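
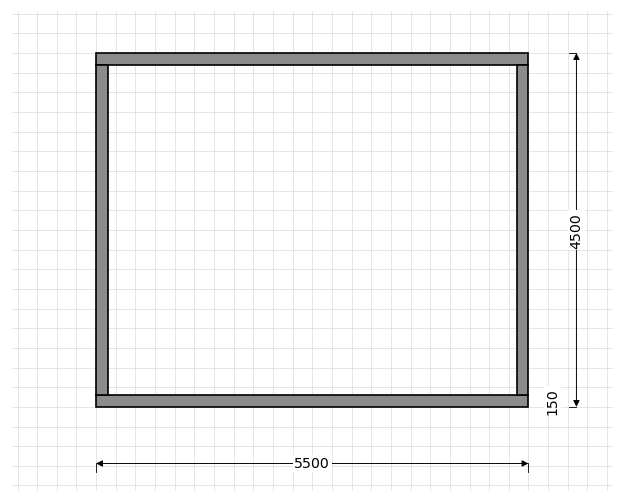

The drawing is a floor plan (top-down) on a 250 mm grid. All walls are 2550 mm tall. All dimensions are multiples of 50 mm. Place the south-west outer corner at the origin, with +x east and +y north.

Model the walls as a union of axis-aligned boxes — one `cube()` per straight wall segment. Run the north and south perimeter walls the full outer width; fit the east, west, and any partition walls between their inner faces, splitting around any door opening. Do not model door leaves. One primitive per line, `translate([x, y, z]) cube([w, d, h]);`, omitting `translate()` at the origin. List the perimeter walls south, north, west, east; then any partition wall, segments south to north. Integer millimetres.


cube([5500, 150, 2550]);
translate([0, 4350, 0]) cube([5500, 150, 2550]);
translate([0, 150, 0]) cube([150, 4200, 2550]);
translate([5350, 150, 0]) cube([150, 4200, 2550]);


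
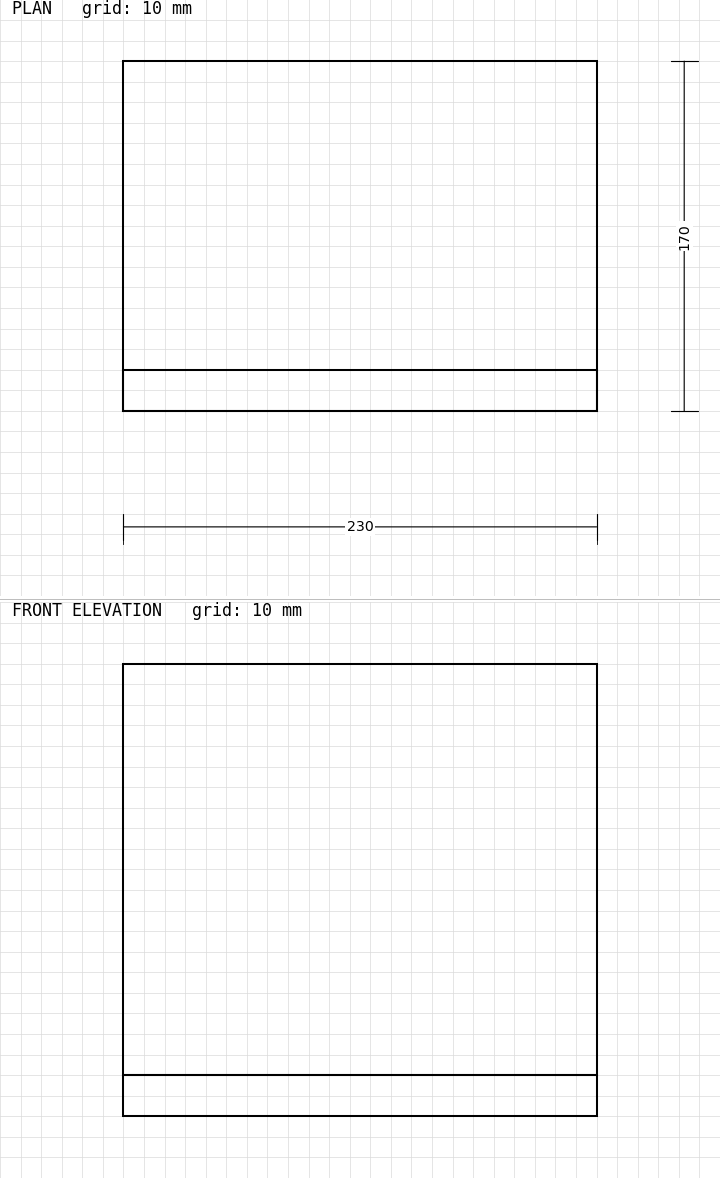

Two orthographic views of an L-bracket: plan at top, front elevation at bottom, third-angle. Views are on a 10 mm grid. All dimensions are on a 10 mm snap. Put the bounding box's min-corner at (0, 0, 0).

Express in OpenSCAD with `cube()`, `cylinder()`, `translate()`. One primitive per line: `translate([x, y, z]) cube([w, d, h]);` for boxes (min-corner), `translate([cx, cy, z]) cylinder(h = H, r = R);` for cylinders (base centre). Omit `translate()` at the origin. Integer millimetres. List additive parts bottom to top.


cube([230, 170, 20]);
translate([0, 0, 20]) cube([230, 20, 200]);


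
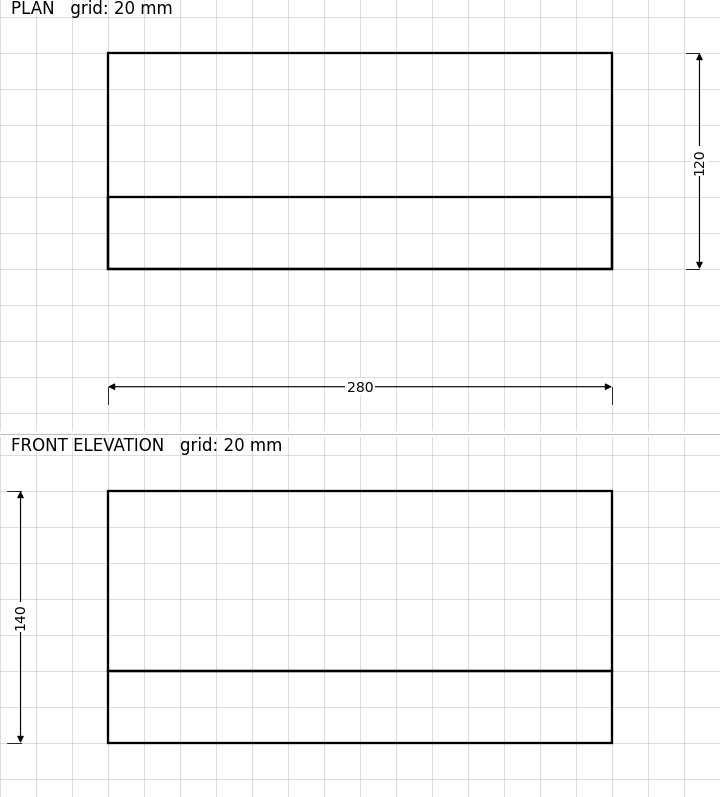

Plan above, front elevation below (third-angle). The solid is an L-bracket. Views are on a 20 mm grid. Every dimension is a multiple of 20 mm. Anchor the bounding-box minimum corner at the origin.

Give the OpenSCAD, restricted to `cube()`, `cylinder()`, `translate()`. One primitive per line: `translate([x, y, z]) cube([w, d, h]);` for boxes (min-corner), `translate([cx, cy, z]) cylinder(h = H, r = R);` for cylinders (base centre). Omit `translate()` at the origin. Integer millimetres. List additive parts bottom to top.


cube([280, 120, 40]);
translate([0, 0, 40]) cube([280, 40, 100]);


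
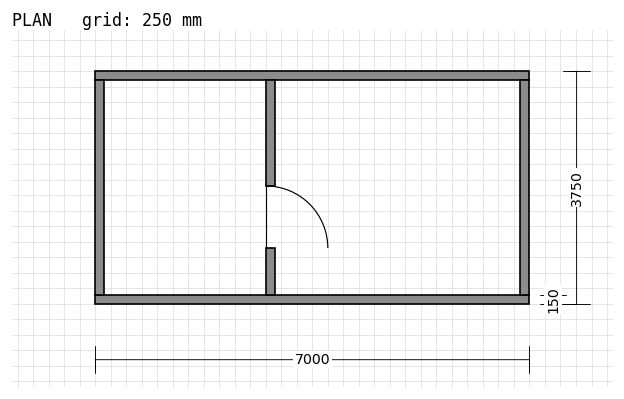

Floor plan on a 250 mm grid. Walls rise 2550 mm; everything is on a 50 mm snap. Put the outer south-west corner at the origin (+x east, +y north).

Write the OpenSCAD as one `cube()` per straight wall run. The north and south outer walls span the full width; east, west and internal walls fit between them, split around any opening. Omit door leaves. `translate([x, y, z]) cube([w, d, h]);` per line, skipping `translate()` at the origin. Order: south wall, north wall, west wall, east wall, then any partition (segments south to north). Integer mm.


cube([7000, 150, 2550]);
translate([0, 3600, 0]) cube([7000, 150, 2550]);
translate([0, 150, 0]) cube([150, 3450, 2550]);
translate([6850, 150, 0]) cube([150, 3450, 2550]);
translate([2750, 150, 0]) cube([150, 750, 2550]);
translate([2750, 1900, 0]) cube([150, 1700, 2550]);


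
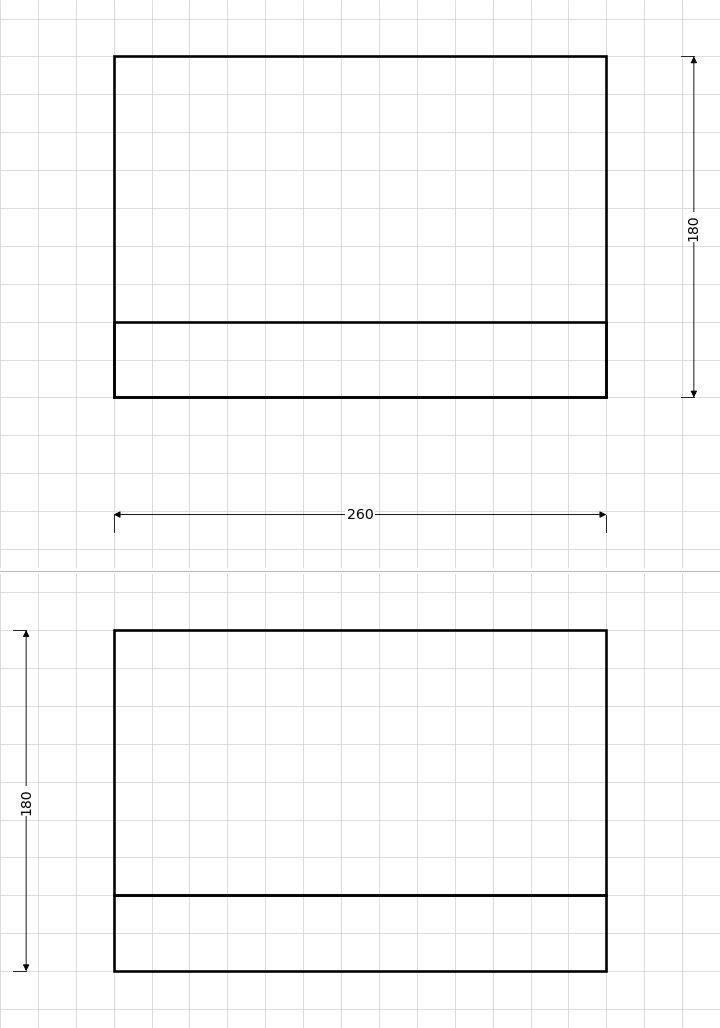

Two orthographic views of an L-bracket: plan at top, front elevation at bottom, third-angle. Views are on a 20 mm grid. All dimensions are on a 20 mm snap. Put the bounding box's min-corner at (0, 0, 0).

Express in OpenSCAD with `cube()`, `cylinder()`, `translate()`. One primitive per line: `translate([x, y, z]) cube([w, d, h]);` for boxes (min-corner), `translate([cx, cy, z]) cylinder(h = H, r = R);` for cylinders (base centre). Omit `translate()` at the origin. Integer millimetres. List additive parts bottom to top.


cube([260, 180, 40]);
translate([0, 0, 40]) cube([260, 40, 140]);


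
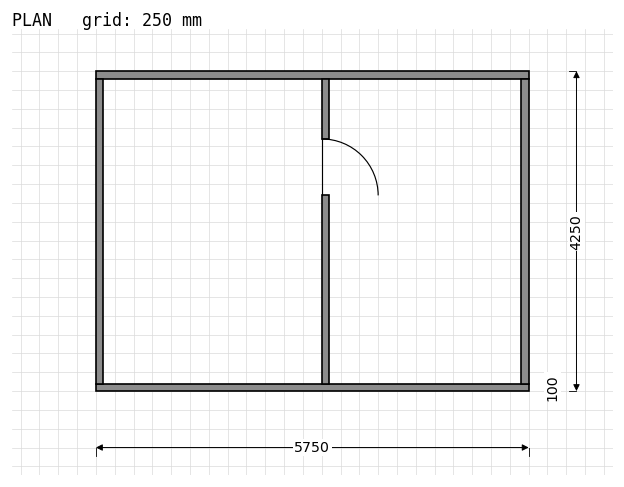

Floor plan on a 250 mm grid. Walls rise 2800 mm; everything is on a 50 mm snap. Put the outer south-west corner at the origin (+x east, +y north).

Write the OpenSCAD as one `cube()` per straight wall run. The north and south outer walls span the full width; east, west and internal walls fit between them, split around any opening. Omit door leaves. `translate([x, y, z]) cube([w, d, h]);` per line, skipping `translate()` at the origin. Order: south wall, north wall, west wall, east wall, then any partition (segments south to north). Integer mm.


cube([5750, 100, 2800]);
translate([0, 4150, 0]) cube([5750, 100, 2800]);
translate([0, 100, 0]) cube([100, 4050, 2800]);
translate([5650, 100, 0]) cube([100, 4050, 2800]);
translate([3000, 100, 0]) cube([100, 2500, 2800]);
translate([3000, 3350, 0]) cube([100, 800, 2800]);


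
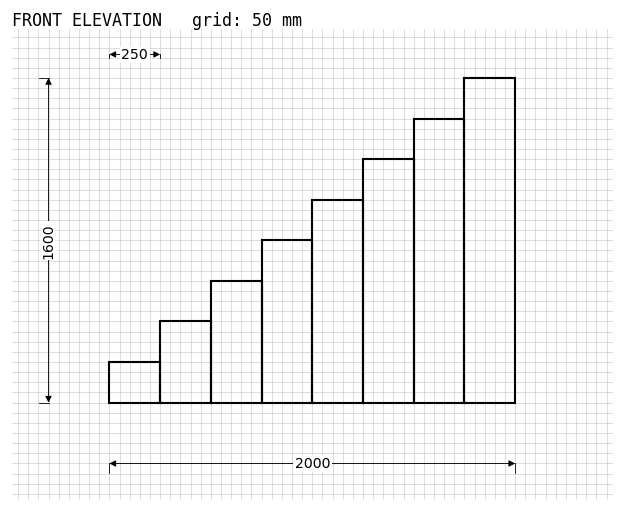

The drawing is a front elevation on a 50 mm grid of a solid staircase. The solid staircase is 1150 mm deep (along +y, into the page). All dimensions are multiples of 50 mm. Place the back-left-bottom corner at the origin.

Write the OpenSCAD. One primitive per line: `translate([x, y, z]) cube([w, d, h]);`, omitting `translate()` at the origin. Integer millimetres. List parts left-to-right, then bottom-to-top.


cube([250, 1150, 200]);
translate([250, 0, 0]) cube([250, 1150, 400]);
translate([500, 0, 0]) cube([250, 1150, 600]);
translate([750, 0, 0]) cube([250, 1150, 800]);
translate([1000, 0, 0]) cube([250, 1150, 1000]);
translate([1250, 0, 0]) cube([250, 1150, 1200]);
translate([1500, 0, 0]) cube([250, 1150, 1400]);
translate([1750, 0, 0]) cube([250, 1150, 1600]);


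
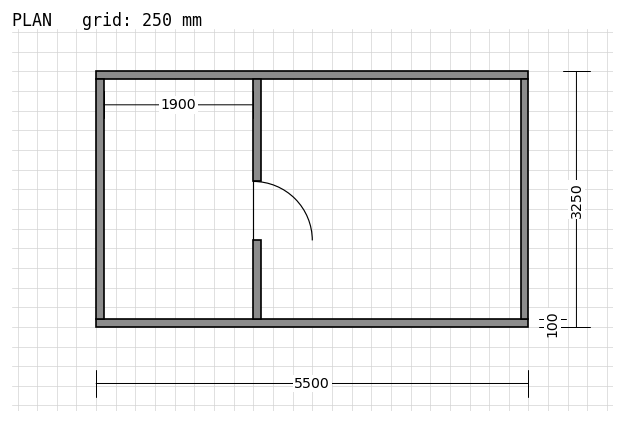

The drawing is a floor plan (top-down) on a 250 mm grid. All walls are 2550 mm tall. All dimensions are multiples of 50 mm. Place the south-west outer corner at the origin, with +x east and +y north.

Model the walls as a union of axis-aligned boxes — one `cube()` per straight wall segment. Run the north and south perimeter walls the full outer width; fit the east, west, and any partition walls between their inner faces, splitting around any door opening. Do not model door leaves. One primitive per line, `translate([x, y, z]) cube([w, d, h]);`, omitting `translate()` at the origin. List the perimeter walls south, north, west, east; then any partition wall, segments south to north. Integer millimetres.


cube([5500, 100, 2550]);
translate([0, 3150, 0]) cube([5500, 100, 2550]);
translate([0, 100, 0]) cube([100, 3050, 2550]);
translate([5400, 100, 0]) cube([100, 3050, 2550]);
translate([2000, 100, 0]) cube([100, 1000, 2550]);
translate([2000, 1850, 0]) cube([100, 1300, 2550]);


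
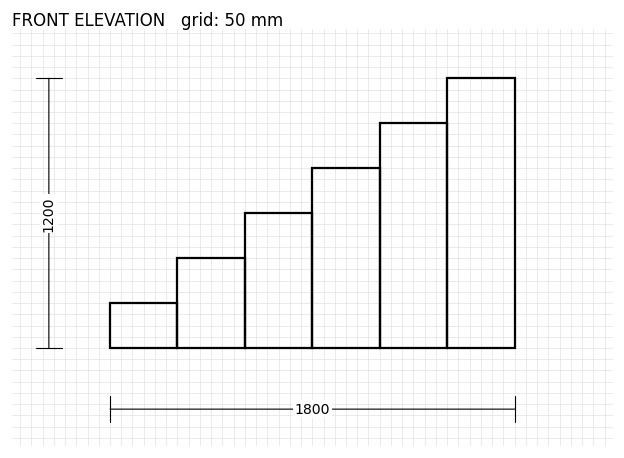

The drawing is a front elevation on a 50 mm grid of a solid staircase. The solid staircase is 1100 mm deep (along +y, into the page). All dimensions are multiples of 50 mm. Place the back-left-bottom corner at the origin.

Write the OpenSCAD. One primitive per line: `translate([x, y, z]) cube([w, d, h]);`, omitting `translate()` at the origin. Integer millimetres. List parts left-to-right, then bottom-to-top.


cube([300, 1100, 200]);
translate([300, 0, 0]) cube([300, 1100, 400]);
translate([600, 0, 0]) cube([300, 1100, 600]);
translate([900, 0, 0]) cube([300, 1100, 800]);
translate([1200, 0, 0]) cube([300, 1100, 1000]);
translate([1500, 0, 0]) cube([300, 1100, 1200]);


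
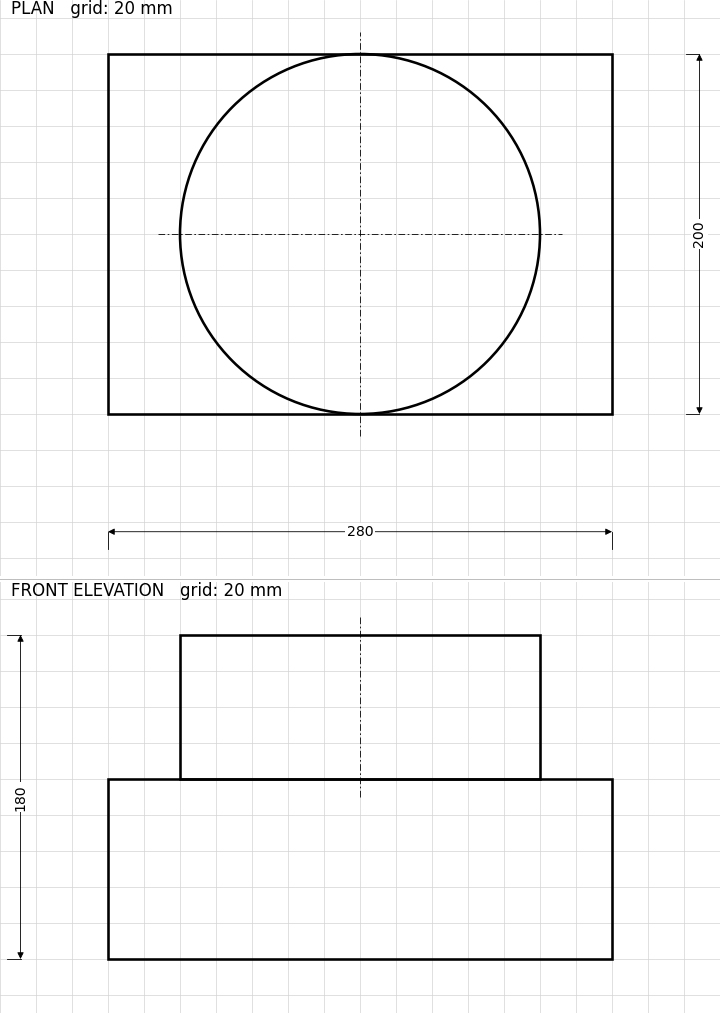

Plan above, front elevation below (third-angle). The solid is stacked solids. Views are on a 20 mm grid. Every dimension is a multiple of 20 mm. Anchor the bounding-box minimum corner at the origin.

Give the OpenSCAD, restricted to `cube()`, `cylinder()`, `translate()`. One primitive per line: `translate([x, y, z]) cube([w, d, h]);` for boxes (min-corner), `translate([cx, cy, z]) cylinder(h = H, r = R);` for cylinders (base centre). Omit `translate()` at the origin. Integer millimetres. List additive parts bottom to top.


cube([280, 200, 100]);
translate([140, 100, 100]) cylinder(h = 80, r = 100);


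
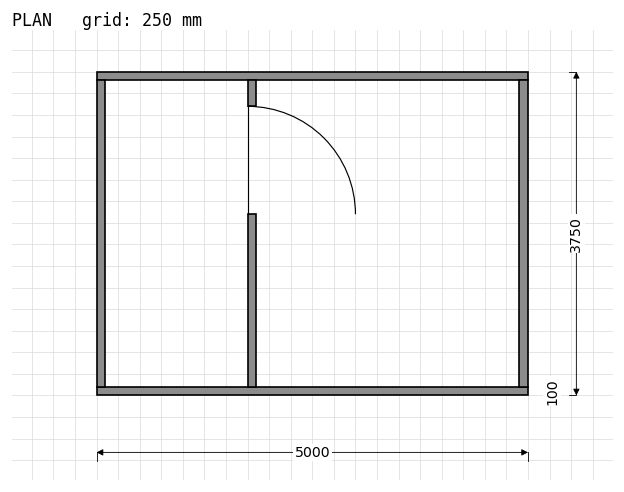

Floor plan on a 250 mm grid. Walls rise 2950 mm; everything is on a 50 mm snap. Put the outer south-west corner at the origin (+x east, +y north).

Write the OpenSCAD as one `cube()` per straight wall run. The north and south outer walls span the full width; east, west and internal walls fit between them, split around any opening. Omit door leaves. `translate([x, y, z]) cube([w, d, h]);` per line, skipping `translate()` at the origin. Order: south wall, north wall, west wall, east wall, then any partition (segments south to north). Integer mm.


cube([5000, 100, 2950]);
translate([0, 3650, 0]) cube([5000, 100, 2950]);
translate([0, 100, 0]) cube([100, 3550, 2950]);
translate([4900, 100, 0]) cube([100, 3550, 2950]);
translate([1750, 100, 0]) cube([100, 2000, 2950]);
translate([1750, 3350, 0]) cube([100, 300, 2950]);


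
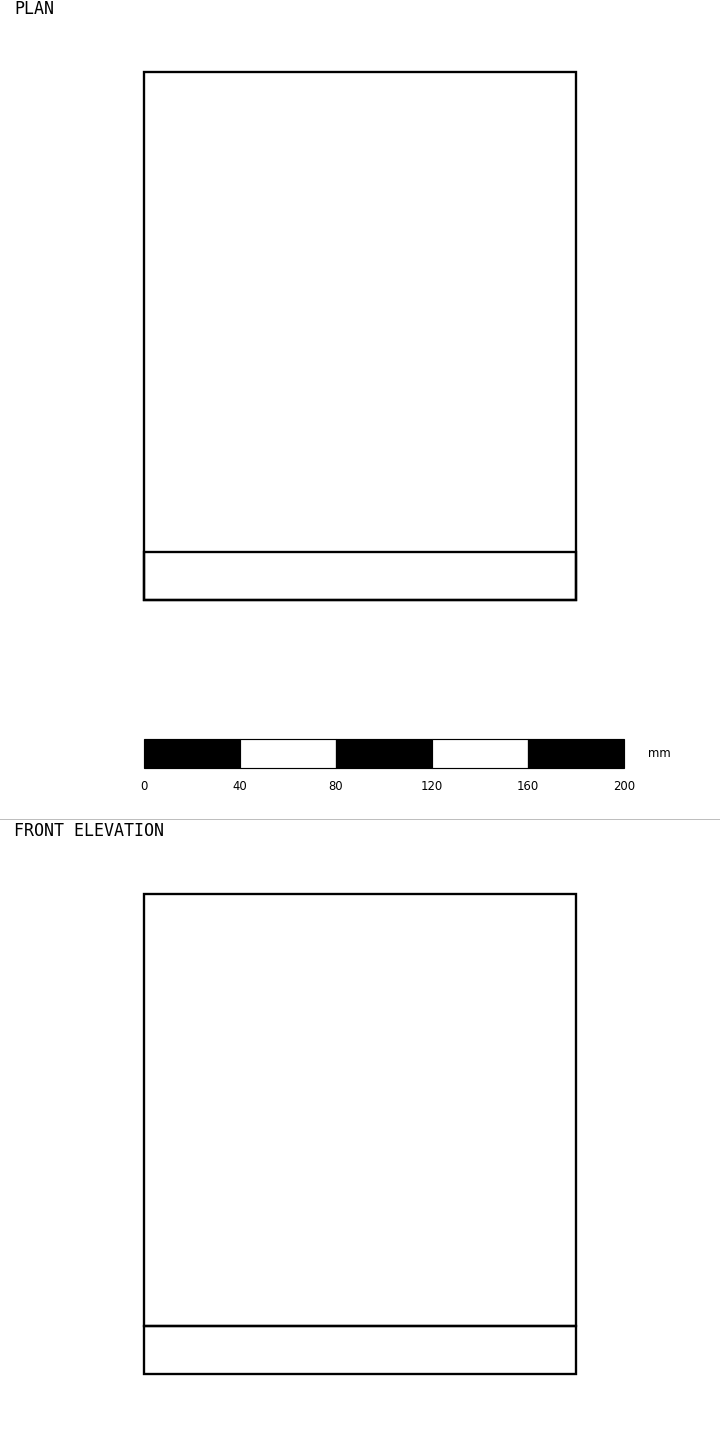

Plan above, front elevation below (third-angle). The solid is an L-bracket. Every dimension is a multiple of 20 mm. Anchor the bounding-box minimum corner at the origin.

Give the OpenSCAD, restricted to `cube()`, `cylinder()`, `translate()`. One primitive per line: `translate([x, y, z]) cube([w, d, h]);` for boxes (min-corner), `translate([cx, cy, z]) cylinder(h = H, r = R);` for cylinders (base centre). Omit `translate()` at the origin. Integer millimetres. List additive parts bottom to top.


cube([180, 220, 20]);
translate([0, 0, 20]) cube([180, 20, 180]);


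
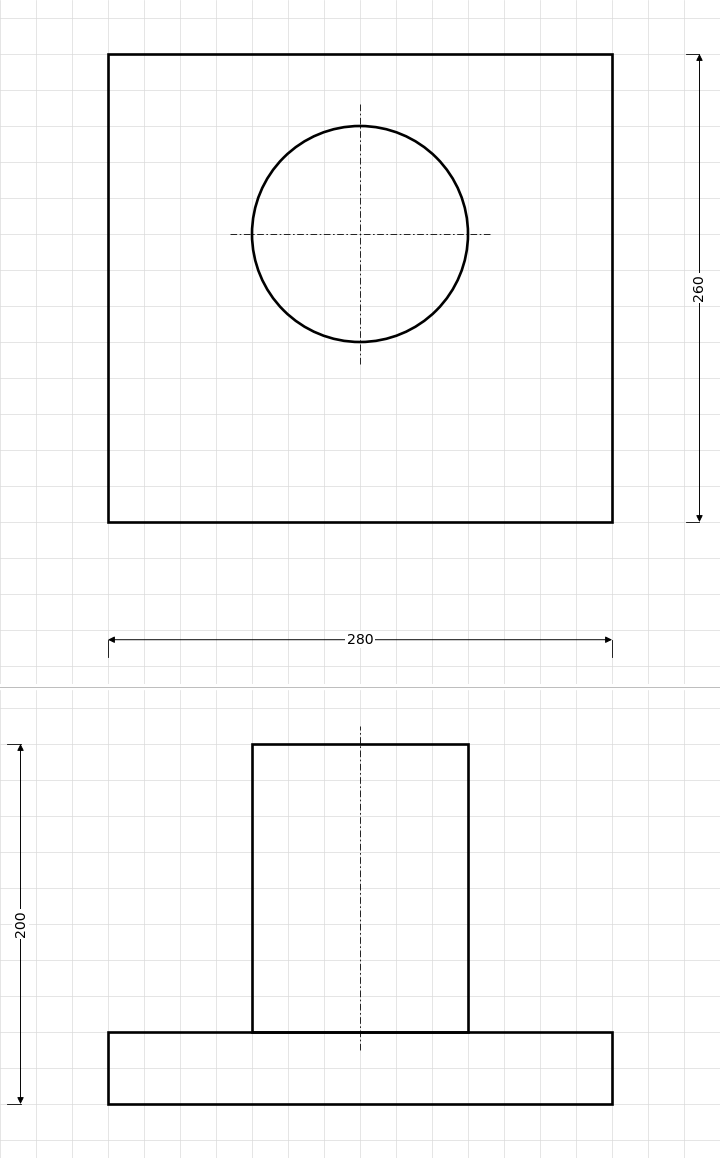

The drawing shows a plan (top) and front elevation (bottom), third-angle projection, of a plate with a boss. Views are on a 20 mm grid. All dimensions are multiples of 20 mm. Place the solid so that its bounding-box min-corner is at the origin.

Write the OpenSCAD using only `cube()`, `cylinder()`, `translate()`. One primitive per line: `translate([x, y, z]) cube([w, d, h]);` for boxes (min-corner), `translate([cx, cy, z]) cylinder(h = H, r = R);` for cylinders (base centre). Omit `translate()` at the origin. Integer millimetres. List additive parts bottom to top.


cube([280, 260, 40]);
translate([140, 160, 40]) cylinder(h = 160, r = 60);


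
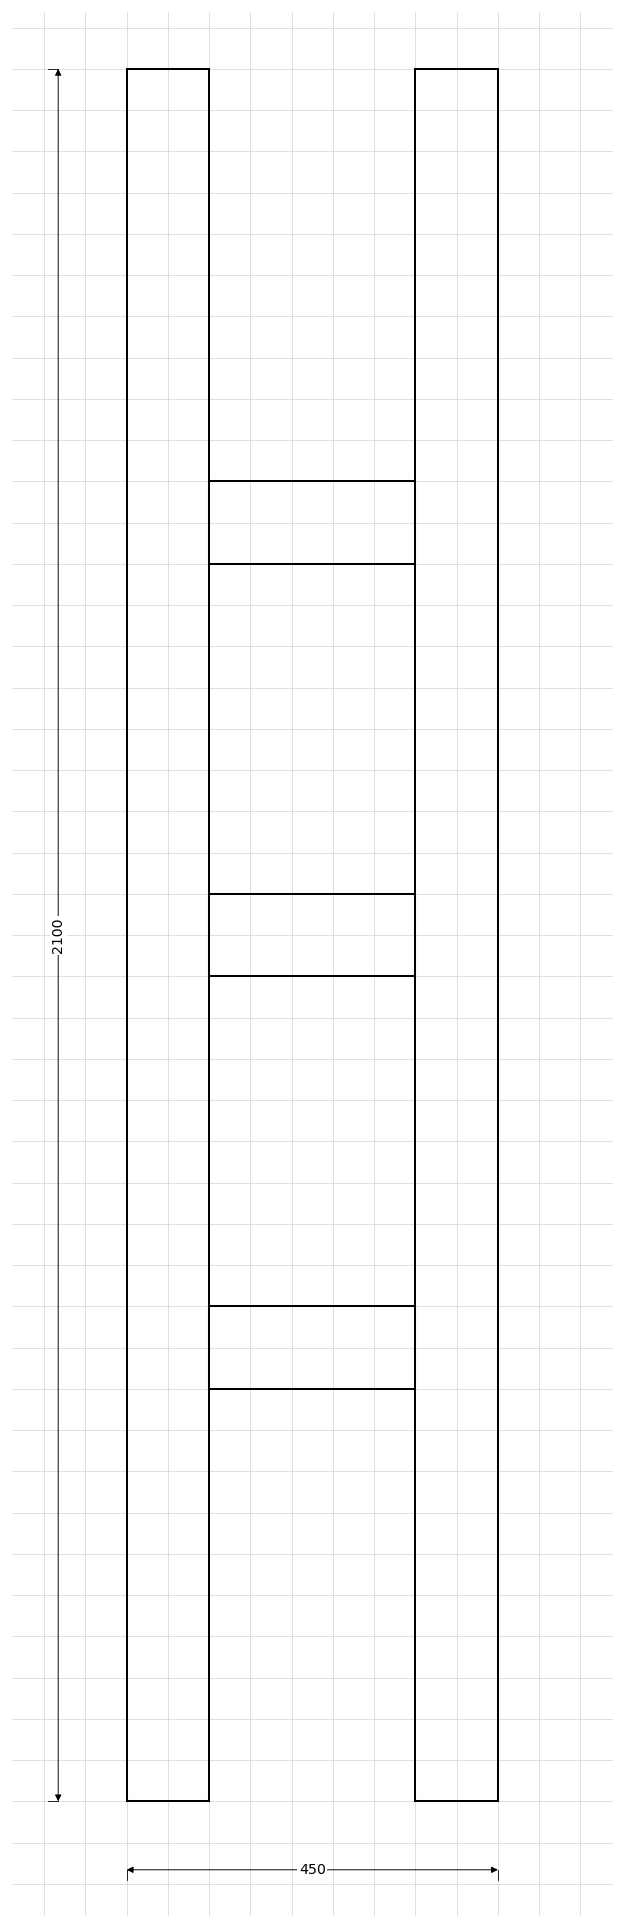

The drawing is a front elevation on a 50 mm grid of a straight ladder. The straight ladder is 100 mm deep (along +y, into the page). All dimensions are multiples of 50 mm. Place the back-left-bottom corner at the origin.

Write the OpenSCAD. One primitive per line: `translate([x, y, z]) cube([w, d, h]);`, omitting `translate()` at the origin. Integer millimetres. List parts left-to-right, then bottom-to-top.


cube([100, 100, 2100]);
translate([100, 0, 500]) cube([250, 100, 100]);
translate([100, 0, 1000]) cube([250, 100, 100]);
translate([100, 0, 1500]) cube([250, 100, 100]);
translate([350, 0, 0]) cube([100, 100, 2100]);


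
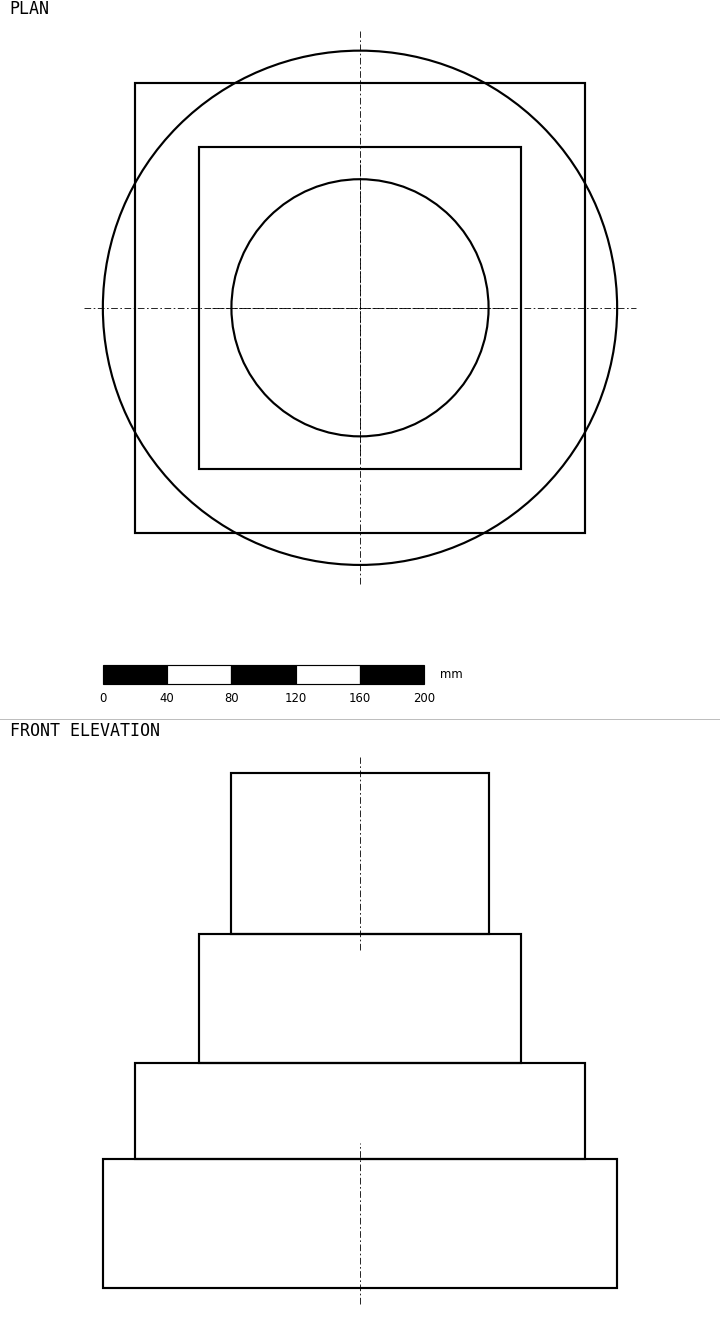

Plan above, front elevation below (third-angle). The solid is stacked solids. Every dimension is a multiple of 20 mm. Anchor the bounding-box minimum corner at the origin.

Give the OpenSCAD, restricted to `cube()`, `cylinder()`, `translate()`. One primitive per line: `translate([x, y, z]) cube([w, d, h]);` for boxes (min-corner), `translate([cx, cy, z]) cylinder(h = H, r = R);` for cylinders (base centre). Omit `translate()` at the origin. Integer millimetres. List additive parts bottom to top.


translate([160, 160, 0]) cylinder(h = 80, r = 160);
translate([20, 20, 80]) cube([280, 280, 60]);
translate([60, 60, 140]) cube([200, 200, 80]);
translate([160, 160, 220]) cylinder(h = 100, r = 80);


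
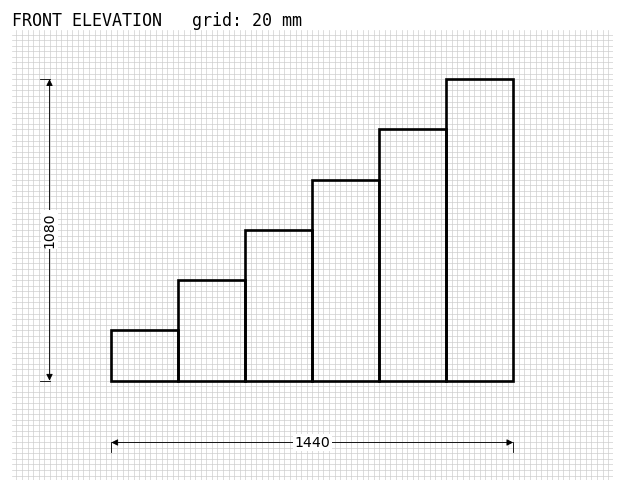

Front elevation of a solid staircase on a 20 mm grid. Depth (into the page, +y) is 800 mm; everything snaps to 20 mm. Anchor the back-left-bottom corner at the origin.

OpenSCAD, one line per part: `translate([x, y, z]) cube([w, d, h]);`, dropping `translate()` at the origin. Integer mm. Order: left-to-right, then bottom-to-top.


cube([240, 800, 180]);
translate([240, 0, 0]) cube([240, 800, 360]);
translate([480, 0, 0]) cube([240, 800, 540]);
translate([720, 0, 0]) cube([240, 800, 720]);
translate([960, 0, 0]) cube([240, 800, 900]);
translate([1200, 0, 0]) cube([240, 800, 1080]);


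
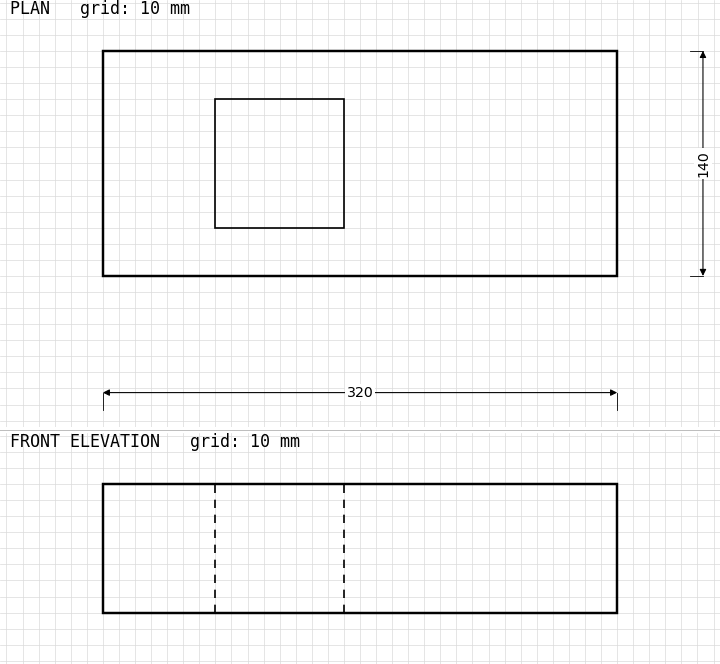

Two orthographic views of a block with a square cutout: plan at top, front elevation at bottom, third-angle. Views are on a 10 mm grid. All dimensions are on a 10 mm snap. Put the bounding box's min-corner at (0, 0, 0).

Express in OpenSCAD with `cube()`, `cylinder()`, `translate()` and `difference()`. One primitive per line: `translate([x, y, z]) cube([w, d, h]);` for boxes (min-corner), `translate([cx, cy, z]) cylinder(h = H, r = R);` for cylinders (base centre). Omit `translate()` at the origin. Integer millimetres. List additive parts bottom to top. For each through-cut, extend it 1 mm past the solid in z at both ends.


difference() {
  cube([320, 140, 80]);
  translate([70, 30, -1]) cube([80, 80, 82]);
}


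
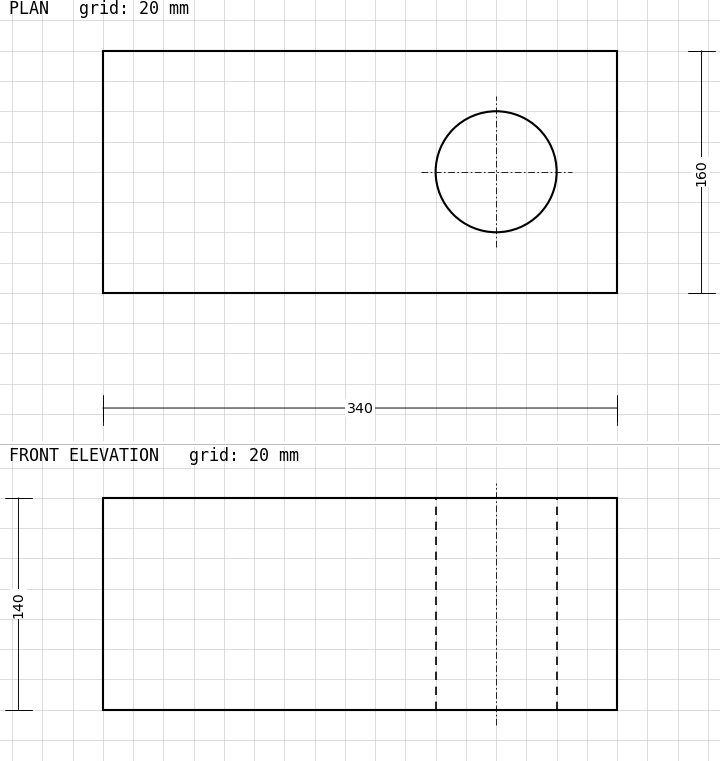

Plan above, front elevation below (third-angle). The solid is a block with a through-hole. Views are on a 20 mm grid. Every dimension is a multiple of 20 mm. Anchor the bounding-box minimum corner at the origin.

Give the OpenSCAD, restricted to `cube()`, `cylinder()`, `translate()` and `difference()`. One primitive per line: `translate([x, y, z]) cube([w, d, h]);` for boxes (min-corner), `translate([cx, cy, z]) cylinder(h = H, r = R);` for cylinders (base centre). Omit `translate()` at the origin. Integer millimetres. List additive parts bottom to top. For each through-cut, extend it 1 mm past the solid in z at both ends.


difference() {
  cube([340, 160, 140]);
  translate([260, 80, -1]) cylinder(h = 142, r = 40);
}


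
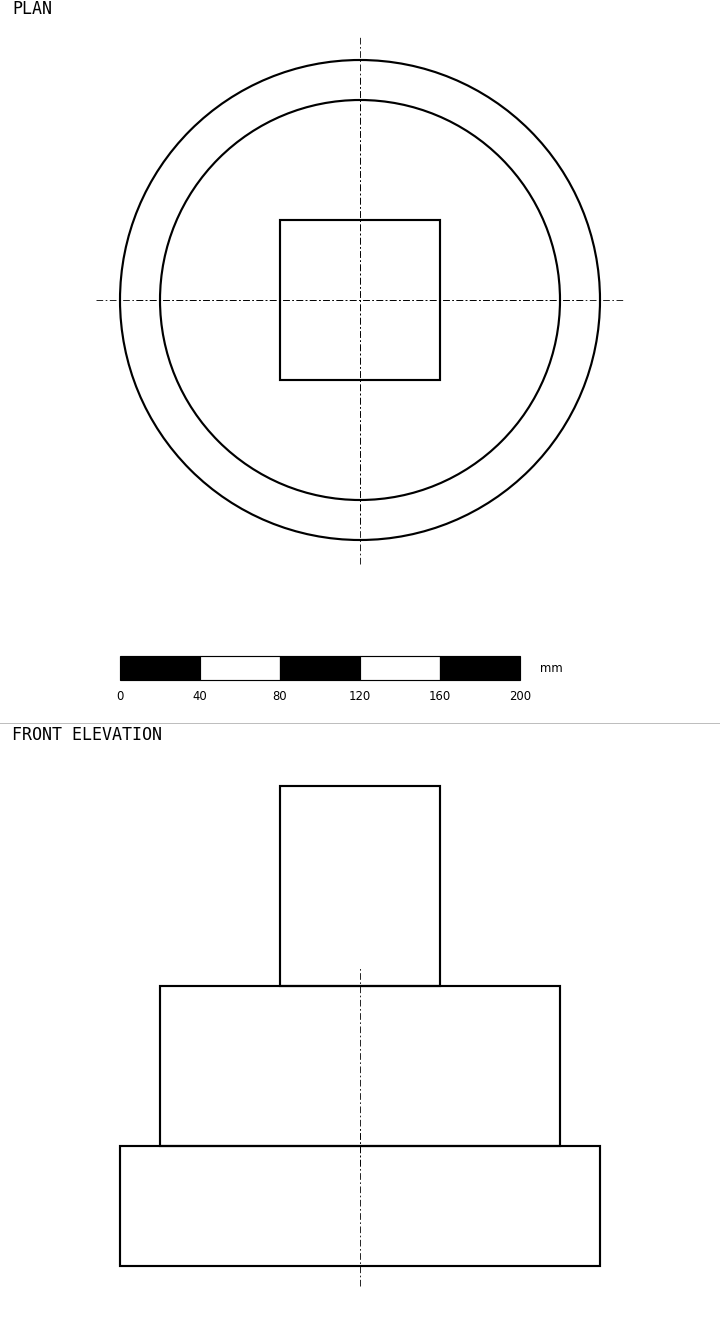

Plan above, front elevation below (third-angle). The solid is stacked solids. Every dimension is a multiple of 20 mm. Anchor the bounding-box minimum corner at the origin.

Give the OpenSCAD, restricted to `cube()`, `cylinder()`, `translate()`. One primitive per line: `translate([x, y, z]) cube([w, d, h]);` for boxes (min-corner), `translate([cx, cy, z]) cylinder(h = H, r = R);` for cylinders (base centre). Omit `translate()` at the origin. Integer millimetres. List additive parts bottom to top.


translate([120, 120, 0]) cylinder(h = 60, r = 120);
translate([120, 120, 60]) cylinder(h = 80, r = 100);
translate([80, 80, 140]) cube([80, 80, 100]);


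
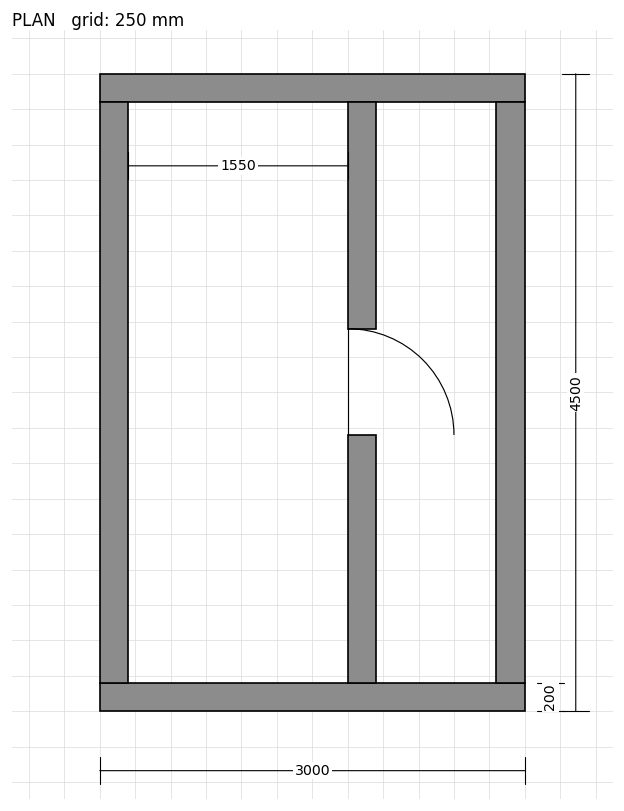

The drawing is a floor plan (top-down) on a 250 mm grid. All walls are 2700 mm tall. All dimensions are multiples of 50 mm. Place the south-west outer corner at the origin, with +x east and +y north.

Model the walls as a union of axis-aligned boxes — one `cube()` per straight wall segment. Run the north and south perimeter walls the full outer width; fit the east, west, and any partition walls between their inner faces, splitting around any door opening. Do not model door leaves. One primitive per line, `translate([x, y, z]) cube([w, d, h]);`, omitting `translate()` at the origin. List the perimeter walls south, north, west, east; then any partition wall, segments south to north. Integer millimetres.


cube([3000, 200, 2700]);
translate([0, 4300, 0]) cube([3000, 200, 2700]);
translate([0, 200, 0]) cube([200, 4100, 2700]);
translate([2800, 200, 0]) cube([200, 4100, 2700]);
translate([1750, 200, 0]) cube([200, 1750, 2700]);
translate([1750, 2700, 0]) cube([200, 1600, 2700]);


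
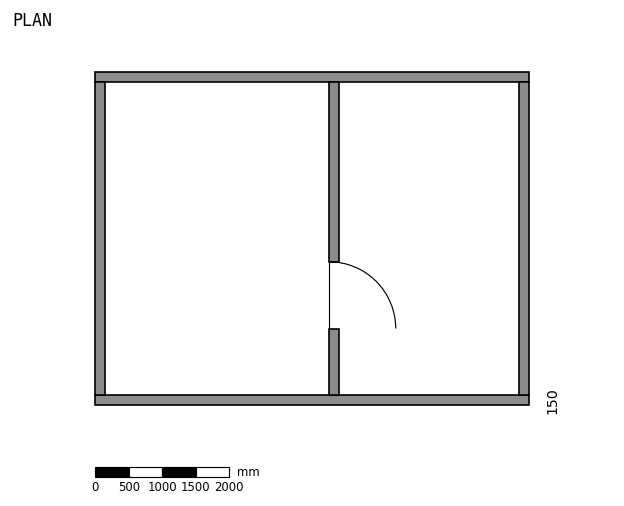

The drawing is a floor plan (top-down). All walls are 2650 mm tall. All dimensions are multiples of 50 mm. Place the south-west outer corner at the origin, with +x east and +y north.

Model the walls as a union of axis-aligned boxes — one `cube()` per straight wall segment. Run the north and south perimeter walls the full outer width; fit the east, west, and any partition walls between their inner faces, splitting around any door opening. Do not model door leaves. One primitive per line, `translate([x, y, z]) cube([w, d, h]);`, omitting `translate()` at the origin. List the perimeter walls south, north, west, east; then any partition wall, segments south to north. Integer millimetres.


cube([6500, 150, 2650]);
translate([0, 4850, 0]) cube([6500, 150, 2650]);
translate([0, 150, 0]) cube([150, 4700, 2650]);
translate([6350, 150, 0]) cube([150, 4700, 2650]);
translate([3500, 150, 0]) cube([150, 1000, 2650]);
translate([3500, 2150, 0]) cube([150, 2700, 2650]);


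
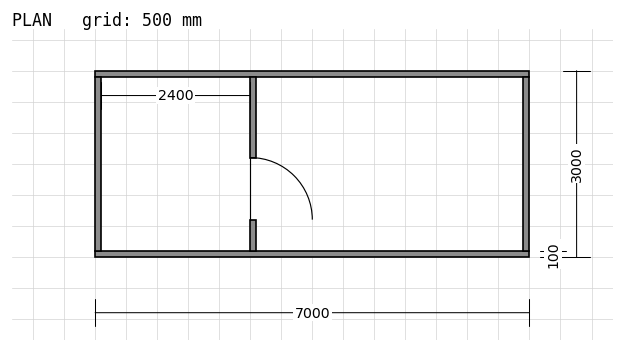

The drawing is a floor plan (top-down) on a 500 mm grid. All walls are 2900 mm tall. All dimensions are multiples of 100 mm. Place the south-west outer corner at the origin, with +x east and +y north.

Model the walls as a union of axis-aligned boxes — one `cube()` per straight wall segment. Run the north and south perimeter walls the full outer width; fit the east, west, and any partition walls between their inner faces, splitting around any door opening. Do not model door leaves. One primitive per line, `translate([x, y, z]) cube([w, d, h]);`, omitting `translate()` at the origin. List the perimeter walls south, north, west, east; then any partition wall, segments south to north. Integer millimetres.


cube([7000, 100, 2900]);
translate([0, 2900, 0]) cube([7000, 100, 2900]);
translate([0, 100, 0]) cube([100, 2800, 2900]);
translate([6900, 100, 0]) cube([100, 2800, 2900]);
translate([2500, 100, 0]) cube([100, 500, 2900]);
translate([2500, 1600, 0]) cube([100, 1300, 2900]);


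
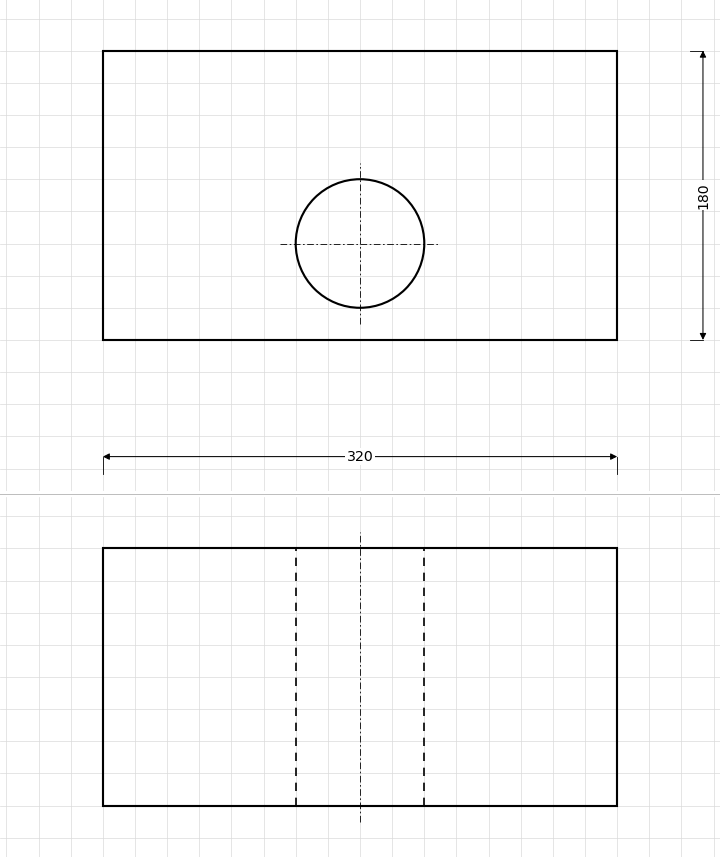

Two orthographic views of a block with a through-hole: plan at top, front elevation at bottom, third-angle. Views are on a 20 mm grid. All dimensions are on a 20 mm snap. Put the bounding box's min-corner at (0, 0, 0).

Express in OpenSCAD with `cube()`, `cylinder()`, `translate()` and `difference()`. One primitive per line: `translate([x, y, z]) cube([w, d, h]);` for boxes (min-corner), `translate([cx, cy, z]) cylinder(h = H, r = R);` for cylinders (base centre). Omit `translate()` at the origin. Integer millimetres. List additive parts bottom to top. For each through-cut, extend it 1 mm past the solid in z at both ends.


difference() {
  cube([320, 180, 160]);
  translate([160, 60, -1]) cylinder(h = 162, r = 40);
}


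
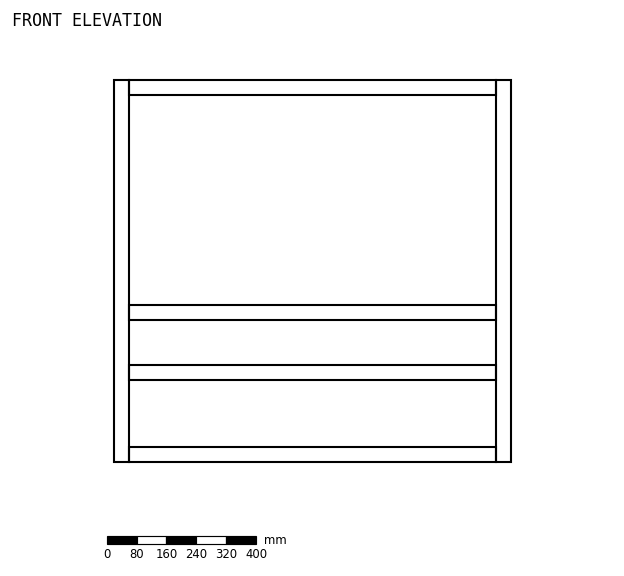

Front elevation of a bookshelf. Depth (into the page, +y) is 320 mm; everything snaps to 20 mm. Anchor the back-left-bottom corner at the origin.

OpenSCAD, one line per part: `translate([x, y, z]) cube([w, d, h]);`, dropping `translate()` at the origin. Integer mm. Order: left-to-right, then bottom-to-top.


cube([40, 320, 1020]);
translate([40, 0, 0]) cube([980, 320, 40]);
translate([40, 0, 220]) cube([980, 320, 40]);
translate([40, 0, 380]) cube([980, 320, 40]);
translate([40, 0, 980]) cube([980, 320, 40]);
translate([1020, 0, 0]) cube([40, 320, 1020]);


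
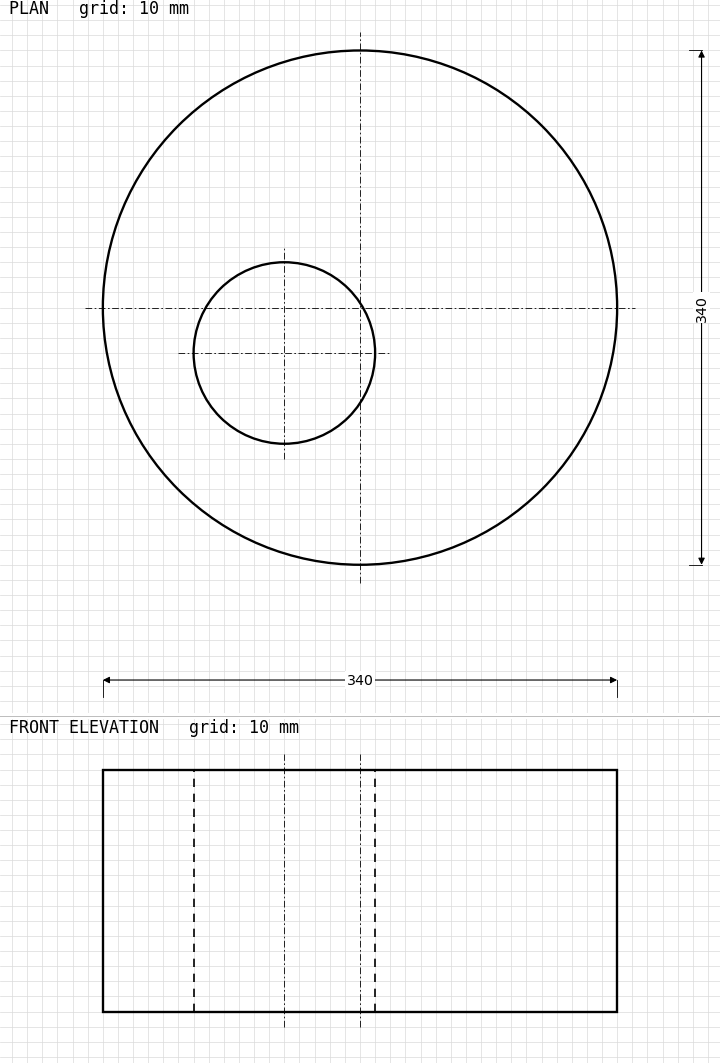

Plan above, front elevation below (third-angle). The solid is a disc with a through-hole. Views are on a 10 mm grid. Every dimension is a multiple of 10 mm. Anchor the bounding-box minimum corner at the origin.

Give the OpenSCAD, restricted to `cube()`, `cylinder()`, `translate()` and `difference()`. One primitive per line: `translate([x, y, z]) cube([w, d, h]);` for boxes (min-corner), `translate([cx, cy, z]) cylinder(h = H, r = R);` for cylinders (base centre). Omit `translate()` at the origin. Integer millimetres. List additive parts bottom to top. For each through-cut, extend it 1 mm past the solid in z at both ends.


difference() {
  translate([170, 170, 0]) cylinder(h = 160, r = 170);
  translate([120, 140, -1]) cylinder(h = 162, r = 60);
}


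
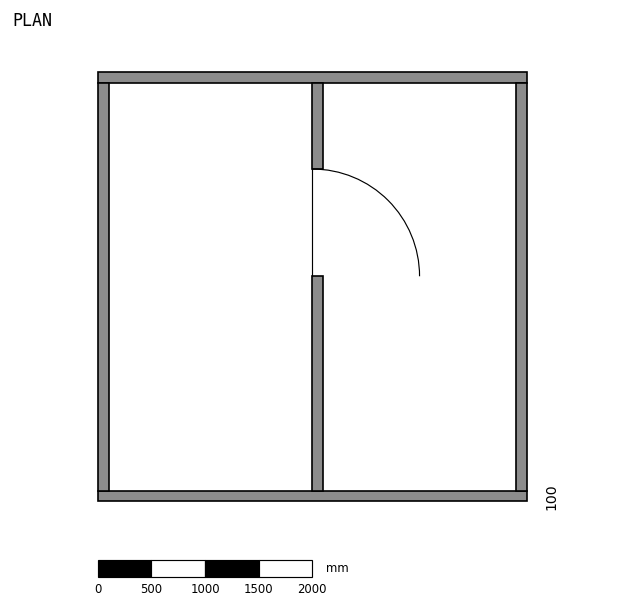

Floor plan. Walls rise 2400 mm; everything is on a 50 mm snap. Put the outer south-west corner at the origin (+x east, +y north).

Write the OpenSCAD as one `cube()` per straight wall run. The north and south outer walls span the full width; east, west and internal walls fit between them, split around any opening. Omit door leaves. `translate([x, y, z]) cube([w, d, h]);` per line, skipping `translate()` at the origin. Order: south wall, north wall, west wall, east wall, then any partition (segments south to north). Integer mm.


cube([4000, 100, 2400]);
translate([0, 3900, 0]) cube([4000, 100, 2400]);
translate([0, 100, 0]) cube([100, 3800, 2400]);
translate([3900, 100, 0]) cube([100, 3800, 2400]);
translate([2000, 100, 0]) cube([100, 2000, 2400]);
translate([2000, 3100, 0]) cube([100, 800, 2400]);


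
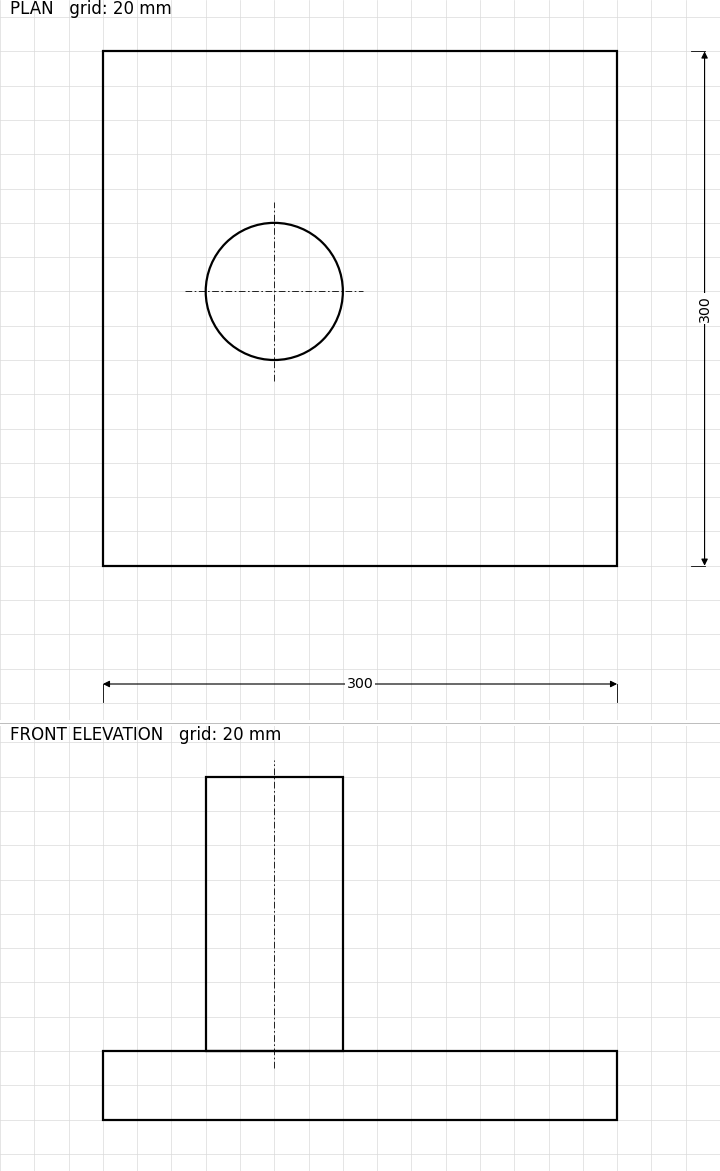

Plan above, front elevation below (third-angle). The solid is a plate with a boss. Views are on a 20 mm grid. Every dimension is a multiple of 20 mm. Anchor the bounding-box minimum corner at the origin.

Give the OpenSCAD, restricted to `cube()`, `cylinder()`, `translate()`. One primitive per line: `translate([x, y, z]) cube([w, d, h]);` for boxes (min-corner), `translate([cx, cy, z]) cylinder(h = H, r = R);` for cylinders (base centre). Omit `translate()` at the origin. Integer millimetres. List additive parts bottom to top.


cube([300, 300, 40]);
translate([100, 160, 40]) cylinder(h = 160, r = 40);


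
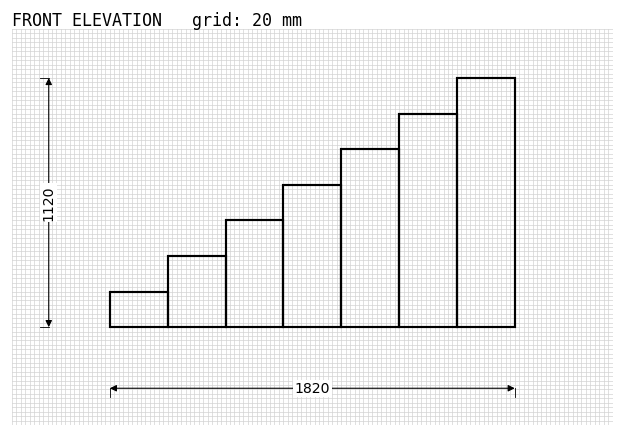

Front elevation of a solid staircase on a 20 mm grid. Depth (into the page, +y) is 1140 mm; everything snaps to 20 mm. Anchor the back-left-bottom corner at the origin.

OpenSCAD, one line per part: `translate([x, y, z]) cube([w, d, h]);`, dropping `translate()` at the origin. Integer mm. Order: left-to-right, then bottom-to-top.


cube([260, 1140, 160]);
translate([260, 0, 0]) cube([260, 1140, 320]);
translate([520, 0, 0]) cube([260, 1140, 480]);
translate([780, 0, 0]) cube([260, 1140, 640]);
translate([1040, 0, 0]) cube([260, 1140, 800]);
translate([1300, 0, 0]) cube([260, 1140, 960]);
translate([1560, 0, 0]) cube([260, 1140, 1120]);


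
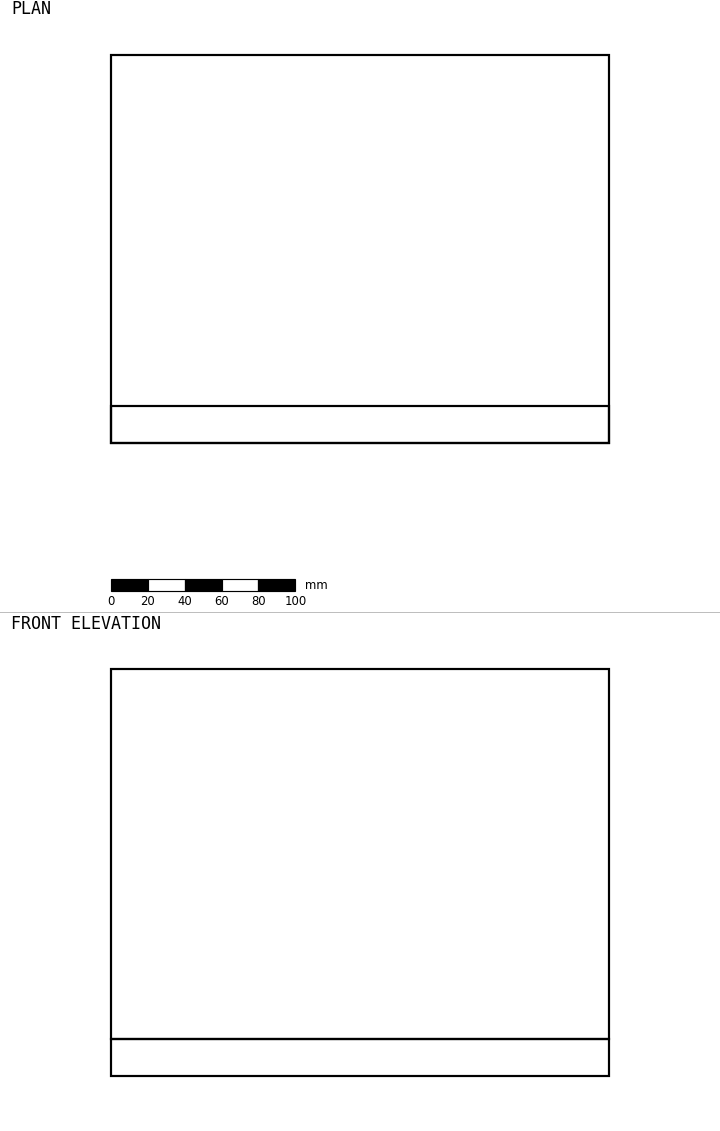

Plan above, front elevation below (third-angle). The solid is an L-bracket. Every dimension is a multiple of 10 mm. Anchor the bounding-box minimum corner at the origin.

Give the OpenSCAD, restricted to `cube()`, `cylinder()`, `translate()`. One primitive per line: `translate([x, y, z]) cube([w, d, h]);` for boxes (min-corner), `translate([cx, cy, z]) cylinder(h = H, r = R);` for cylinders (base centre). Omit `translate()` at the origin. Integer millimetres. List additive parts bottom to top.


cube([270, 210, 20]);
translate([0, 0, 20]) cube([270, 20, 200]);


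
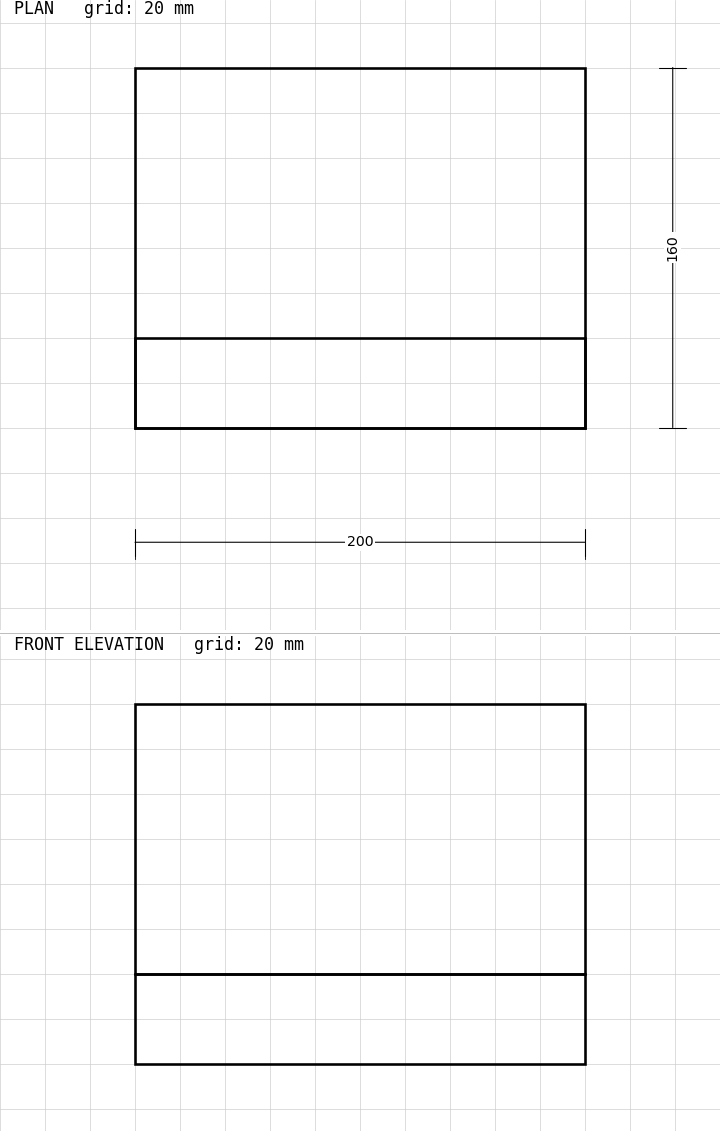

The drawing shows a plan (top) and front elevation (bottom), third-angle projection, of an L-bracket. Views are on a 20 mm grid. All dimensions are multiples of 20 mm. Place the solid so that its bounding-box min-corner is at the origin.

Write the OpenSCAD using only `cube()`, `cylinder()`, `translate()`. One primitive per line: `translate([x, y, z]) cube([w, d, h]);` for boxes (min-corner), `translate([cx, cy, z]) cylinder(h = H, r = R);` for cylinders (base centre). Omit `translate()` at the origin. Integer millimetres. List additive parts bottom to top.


cube([200, 160, 40]);
translate([0, 0, 40]) cube([200, 40, 120]);


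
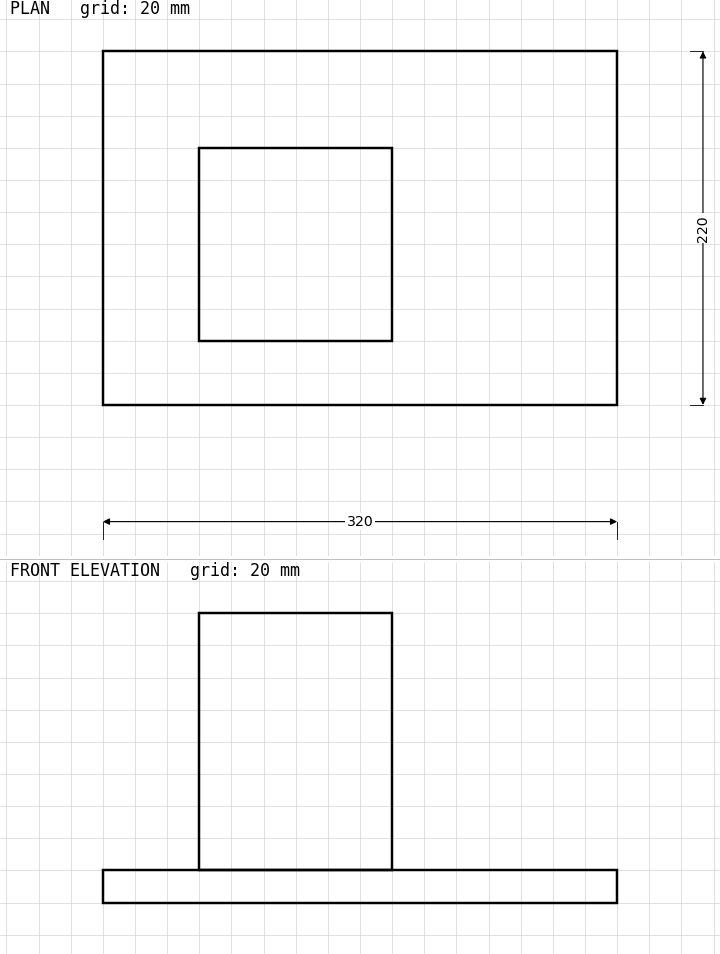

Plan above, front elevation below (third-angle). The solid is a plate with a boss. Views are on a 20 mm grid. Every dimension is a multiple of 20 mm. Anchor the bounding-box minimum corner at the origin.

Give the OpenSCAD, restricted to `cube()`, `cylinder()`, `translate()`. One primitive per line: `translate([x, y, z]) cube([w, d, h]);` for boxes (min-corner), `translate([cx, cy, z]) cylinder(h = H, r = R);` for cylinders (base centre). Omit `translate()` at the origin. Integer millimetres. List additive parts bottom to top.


cube([320, 220, 20]);
translate([60, 40, 20]) cube([120, 120, 160]);


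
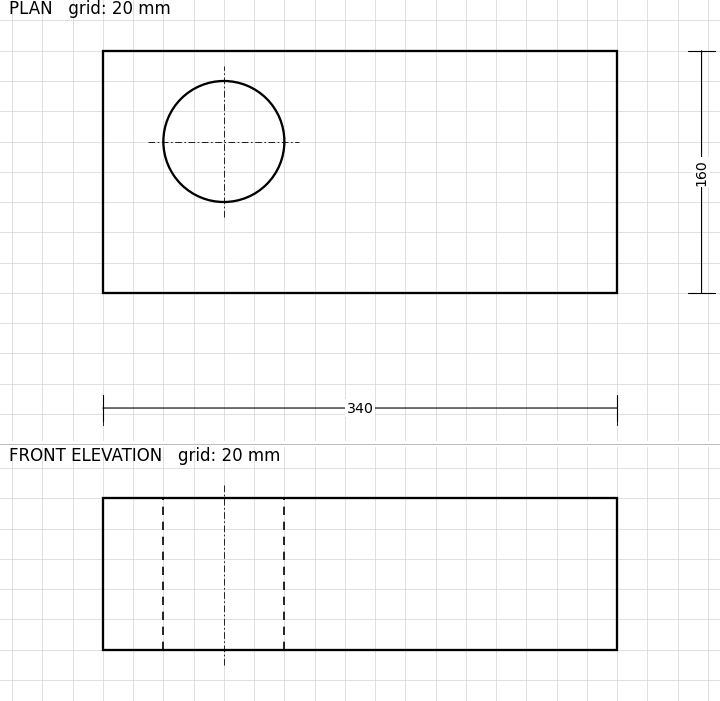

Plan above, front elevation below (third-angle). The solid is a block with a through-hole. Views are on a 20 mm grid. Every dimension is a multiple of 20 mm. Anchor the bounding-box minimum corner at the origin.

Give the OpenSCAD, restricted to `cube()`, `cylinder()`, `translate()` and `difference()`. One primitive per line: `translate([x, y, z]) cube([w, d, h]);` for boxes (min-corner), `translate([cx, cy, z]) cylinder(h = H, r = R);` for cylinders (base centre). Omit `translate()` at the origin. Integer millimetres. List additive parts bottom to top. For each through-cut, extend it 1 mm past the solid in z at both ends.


difference() {
  cube([340, 160, 100]);
  translate([80, 100, -1]) cylinder(h = 102, r = 40);
}


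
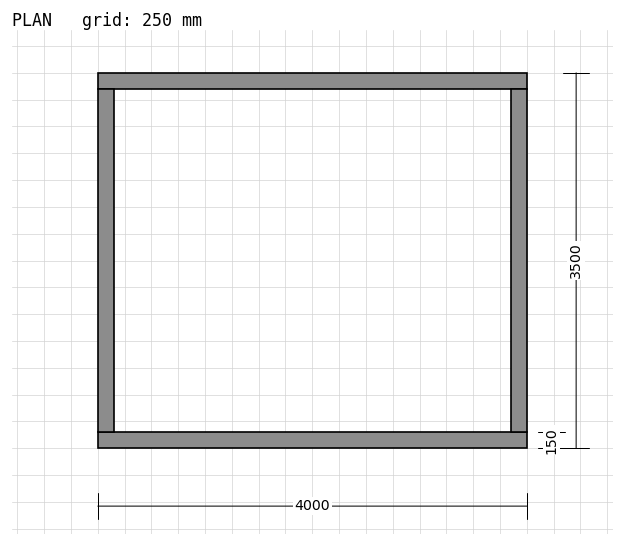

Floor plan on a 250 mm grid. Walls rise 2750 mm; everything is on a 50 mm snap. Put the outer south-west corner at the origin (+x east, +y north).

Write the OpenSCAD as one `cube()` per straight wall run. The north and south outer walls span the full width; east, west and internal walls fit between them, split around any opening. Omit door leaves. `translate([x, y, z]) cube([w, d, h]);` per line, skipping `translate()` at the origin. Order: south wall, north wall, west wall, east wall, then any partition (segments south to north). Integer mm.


cube([4000, 150, 2750]);
translate([0, 3350, 0]) cube([4000, 150, 2750]);
translate([0, 150, 0]) cube([150, 3200, 2750]);
translate([3850, 150, 0]) cube([150, 3200, 2750]);


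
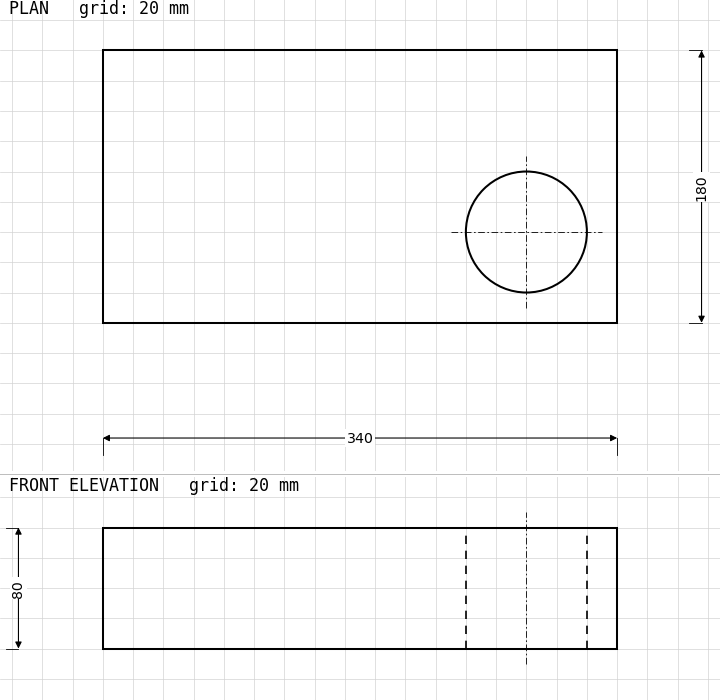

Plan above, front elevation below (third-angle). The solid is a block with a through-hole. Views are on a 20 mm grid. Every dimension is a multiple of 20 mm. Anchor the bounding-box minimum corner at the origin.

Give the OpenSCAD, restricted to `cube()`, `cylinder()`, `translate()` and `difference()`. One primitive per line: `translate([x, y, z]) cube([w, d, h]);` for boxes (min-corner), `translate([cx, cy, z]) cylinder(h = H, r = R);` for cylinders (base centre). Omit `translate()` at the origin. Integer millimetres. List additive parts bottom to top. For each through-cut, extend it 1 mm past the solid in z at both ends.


difference() {
  cube([340, 180, 80]);
  translate([280, 60, -1]) cylinder(h = 82, r = 40);
}


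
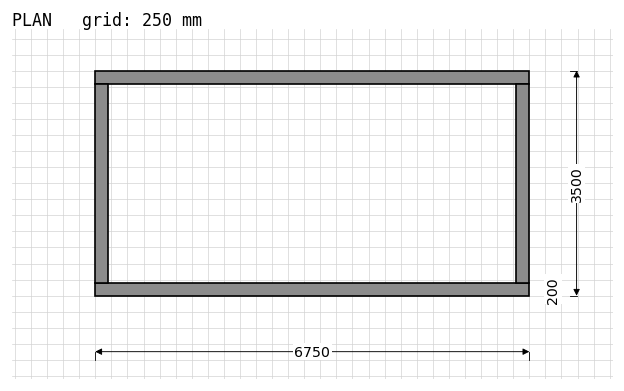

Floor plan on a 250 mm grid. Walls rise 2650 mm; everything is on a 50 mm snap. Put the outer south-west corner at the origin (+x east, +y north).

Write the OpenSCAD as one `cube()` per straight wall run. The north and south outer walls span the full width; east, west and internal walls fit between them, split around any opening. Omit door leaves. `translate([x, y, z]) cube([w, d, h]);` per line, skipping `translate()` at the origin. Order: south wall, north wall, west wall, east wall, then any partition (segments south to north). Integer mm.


cube([6750, 200, 2650]);
translate([0, 3300, 0]) cube([6750, 200, 2650]);
translate([0, 200, 0]) cube([200, 3100, 2650]);
translate([6550, 200, 0]) cube([200, 3100, 2650]);


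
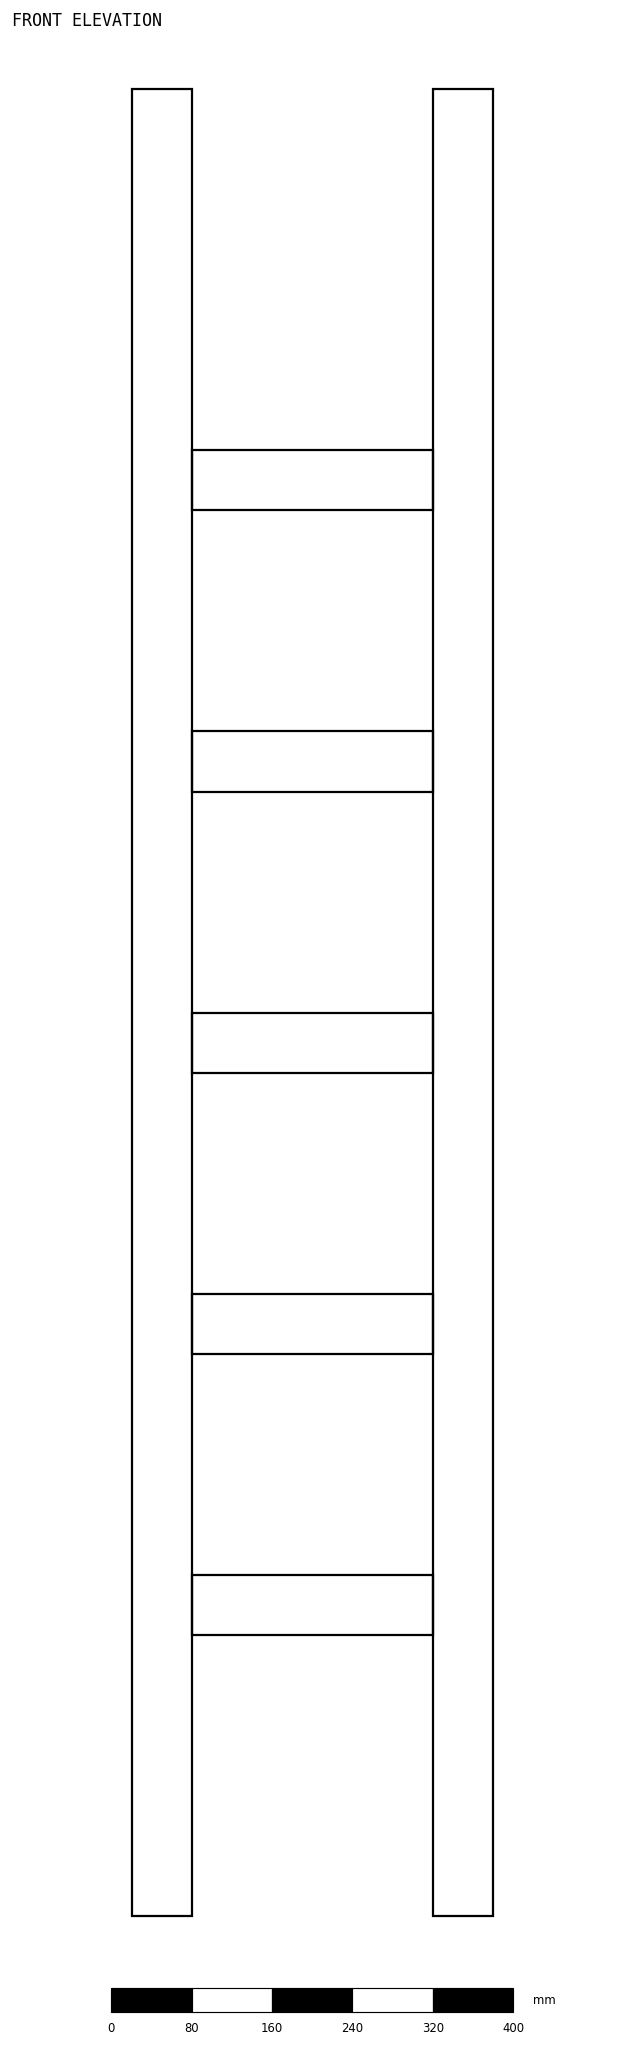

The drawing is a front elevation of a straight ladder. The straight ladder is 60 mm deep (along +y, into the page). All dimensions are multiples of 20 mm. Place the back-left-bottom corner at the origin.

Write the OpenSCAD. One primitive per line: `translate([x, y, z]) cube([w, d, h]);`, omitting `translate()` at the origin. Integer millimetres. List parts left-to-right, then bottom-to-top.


cube([60, 60, 1820]);
translate([60, 0, 280]) cube([240, 60, 60]);
translate([60, 0, 560]) cube([240, 60, 60]);
translate([60, 0, 840]) cube([240, 60, 60]);
translate([60, 0, 1120]) cube([240, 60, 60]);
translate([60, 0, 1400]) cube([240, 60, 60]);
translate([300, 0, 0]) cube([60, 60, 1820]);


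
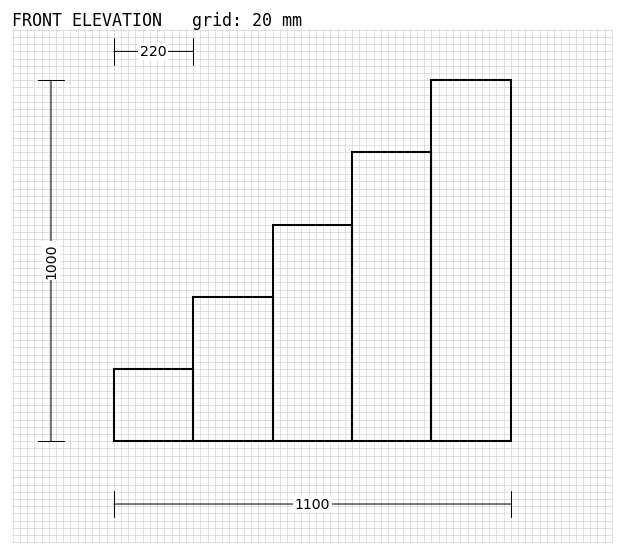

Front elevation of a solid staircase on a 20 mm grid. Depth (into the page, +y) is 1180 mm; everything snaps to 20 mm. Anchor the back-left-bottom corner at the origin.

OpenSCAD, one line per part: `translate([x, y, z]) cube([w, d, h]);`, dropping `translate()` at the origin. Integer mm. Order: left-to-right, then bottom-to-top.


cube([220, 1180, 200]);
translate([220, 0, 0]) cube([220, 1180, 400]);
translate([440, 0, 0]) cube([220, 1180, 600]);
translate([660, 0, 0]) cube([220, 1180, 800]);
translate([880, 0, 0]) cube([220, 1180, 1000]);


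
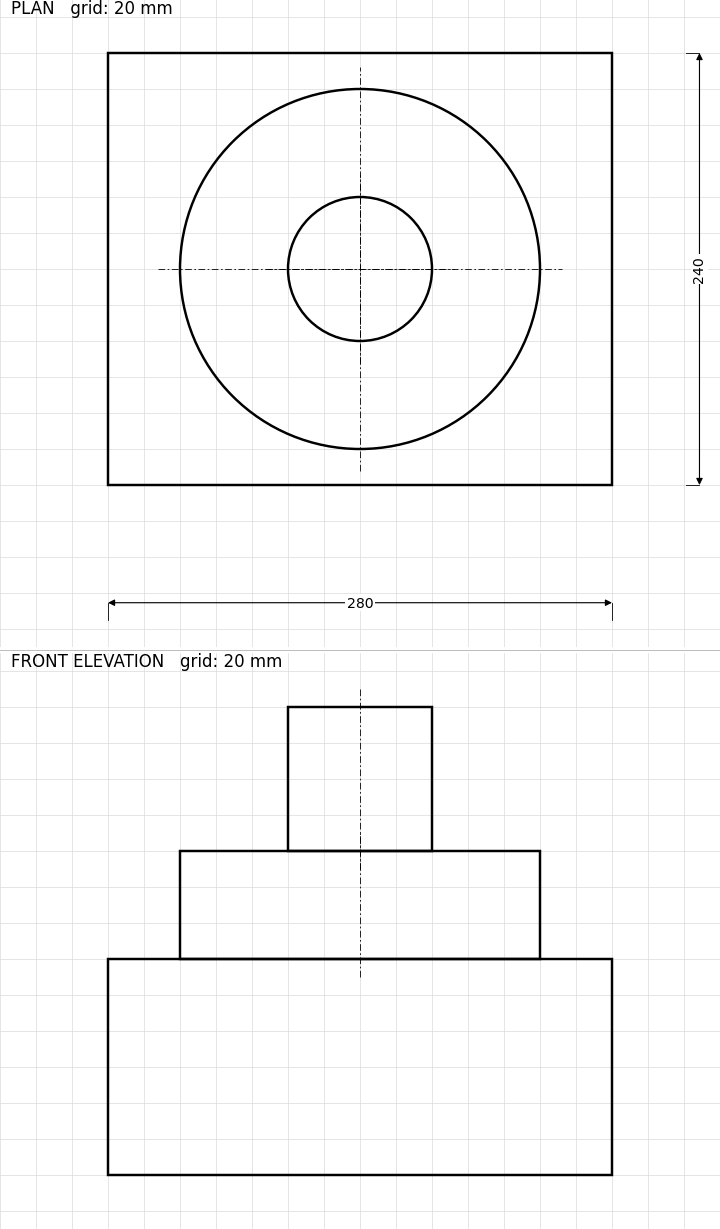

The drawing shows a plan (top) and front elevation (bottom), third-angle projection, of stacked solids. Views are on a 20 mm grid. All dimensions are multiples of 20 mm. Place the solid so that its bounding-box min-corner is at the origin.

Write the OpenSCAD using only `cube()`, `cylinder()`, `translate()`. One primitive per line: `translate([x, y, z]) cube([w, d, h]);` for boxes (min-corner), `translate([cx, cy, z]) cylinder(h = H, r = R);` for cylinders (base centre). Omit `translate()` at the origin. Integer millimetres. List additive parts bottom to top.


cube([280, 240, 120]);
translate([140, 120, 120]) cylinder(h = 60, r = 100);
translate([140, 120, 180]) cylinder(h = 80, r = 40);
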